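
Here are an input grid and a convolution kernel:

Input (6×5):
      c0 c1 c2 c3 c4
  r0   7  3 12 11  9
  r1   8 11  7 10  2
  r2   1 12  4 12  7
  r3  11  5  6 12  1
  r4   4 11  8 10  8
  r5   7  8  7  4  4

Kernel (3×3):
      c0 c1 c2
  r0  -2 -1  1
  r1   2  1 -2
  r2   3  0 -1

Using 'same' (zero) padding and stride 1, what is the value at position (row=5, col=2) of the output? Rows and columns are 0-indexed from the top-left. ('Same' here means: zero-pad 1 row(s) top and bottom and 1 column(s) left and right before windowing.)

The receptive field on the zero-padded input at this output position is [11 8 10 / 8 7 4 / 0 0 0]. Elementwise product with the kernel and sum: 11·-2 + 8·-1 + 10·1 + 8·2 + 7·1 + 4·-2 + 0·3 + 0·-1.

-5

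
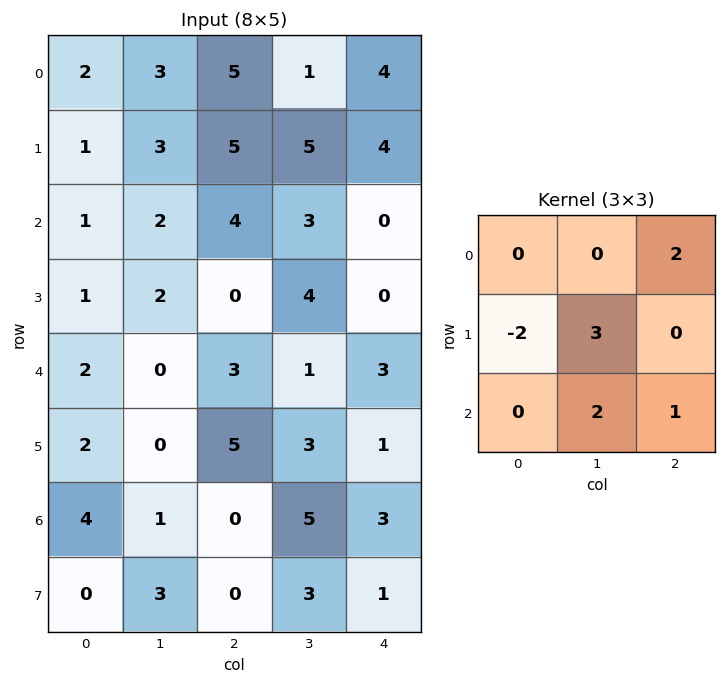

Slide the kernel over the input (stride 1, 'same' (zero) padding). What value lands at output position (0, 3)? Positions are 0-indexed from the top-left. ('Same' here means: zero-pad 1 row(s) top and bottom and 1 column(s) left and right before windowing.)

The receptive field on the zero-padded input at this output position is [0 0 0 / 5 1 4 / 5 5 4]. Elementwise product with the kernel and sum: 0·2 + 5·-2 + 1·3 + 5·2 + 4·1.

7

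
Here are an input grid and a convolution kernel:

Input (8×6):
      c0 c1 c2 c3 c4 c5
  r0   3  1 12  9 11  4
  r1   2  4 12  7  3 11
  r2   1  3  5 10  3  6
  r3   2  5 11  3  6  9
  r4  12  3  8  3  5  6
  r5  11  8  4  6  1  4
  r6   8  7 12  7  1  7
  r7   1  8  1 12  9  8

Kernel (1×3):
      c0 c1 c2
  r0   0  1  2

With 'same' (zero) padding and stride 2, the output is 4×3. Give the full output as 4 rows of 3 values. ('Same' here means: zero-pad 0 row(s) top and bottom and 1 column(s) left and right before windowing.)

5 30 19
7 25 15
18 14 17
22 26 15

Output[0,0]: The receptive field on the zero-padded input at this output position is [0 3 1]. Elementwise product with the kernel and sum: 3·1 + 1·2.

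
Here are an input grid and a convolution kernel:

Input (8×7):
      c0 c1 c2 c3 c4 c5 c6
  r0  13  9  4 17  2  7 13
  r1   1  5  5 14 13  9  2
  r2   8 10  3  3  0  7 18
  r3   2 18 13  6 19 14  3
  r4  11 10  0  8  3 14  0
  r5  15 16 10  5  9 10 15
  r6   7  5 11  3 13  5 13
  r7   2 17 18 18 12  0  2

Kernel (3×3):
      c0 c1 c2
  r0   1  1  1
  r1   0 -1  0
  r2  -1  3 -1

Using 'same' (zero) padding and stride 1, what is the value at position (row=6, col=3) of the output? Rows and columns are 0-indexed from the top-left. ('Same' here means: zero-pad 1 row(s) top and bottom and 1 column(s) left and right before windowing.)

The receptive field on the zero-padded input at this output position is [10 5 9 / 11 3 13 / 18 18 12]. Elementwise product with the kernel and sum: 10·1 + 5·1 + 9·1 + 3·-1 + 18·-1 + 18·3 + 12·-1.

45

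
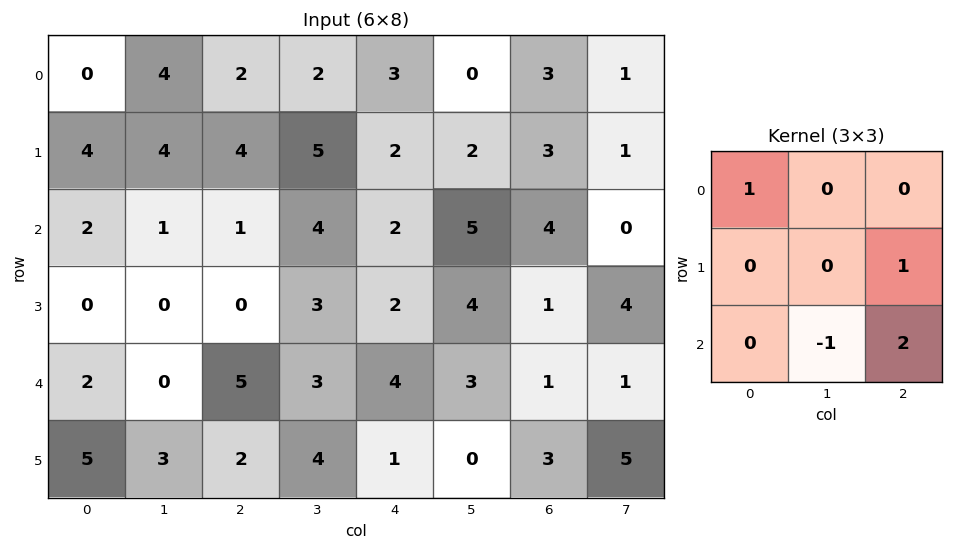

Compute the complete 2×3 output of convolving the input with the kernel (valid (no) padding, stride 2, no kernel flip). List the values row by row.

Output[0,0]: The receptive field on the input at this output position is [0 4 2 / 4 4 4 / 2 1 1]. Elementwise product with the kernel and sum: 0·1 + 4·1 + 1·-1 + 1·2.
Output[0,1]: The receptive field on the input at this output position is [2 2 3 / 4 5 2 / 1 4 2]. Elementwise product with the kernel and sum: 2·1 + 2·1 + 4·-1 + 2·2.

5 4 9
12 8 2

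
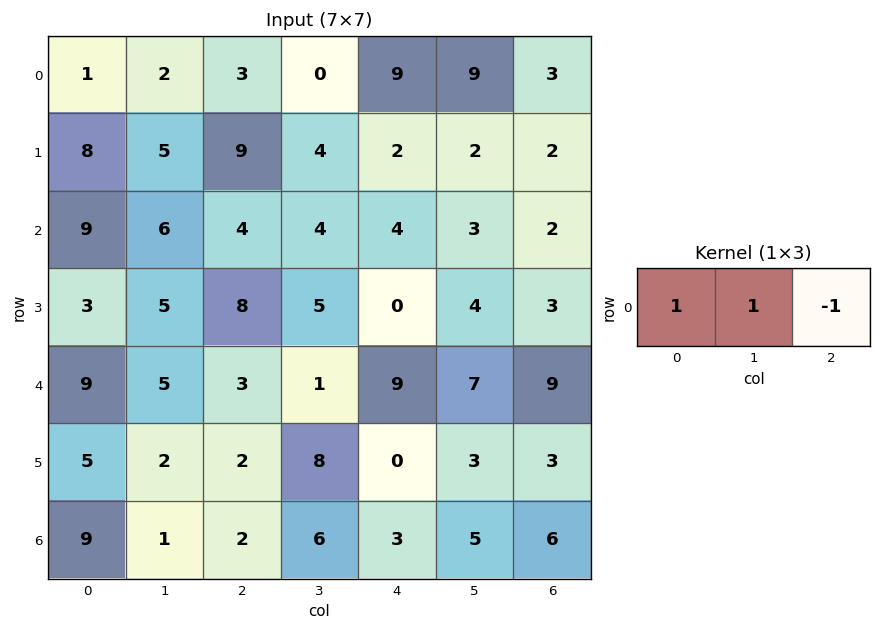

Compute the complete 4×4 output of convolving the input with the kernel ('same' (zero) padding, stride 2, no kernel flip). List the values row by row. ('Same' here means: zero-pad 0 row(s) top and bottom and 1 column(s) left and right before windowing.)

-1 5 0 12
3 6 5 5
4 7 3 16
8 -3 4 11

Output[0,0]: The receptive field on the zero-padded input at this output position is [0 1 2]. Elementwise product with the kernel and sum: 0·1 + 1·1 + 2·-1.
Output[0,1]: The receptive field on the zero-padded input at this output position is [2 3 0]. Elementwise product with the kernel and sum: 2·1 + 3·1 + 0·-1.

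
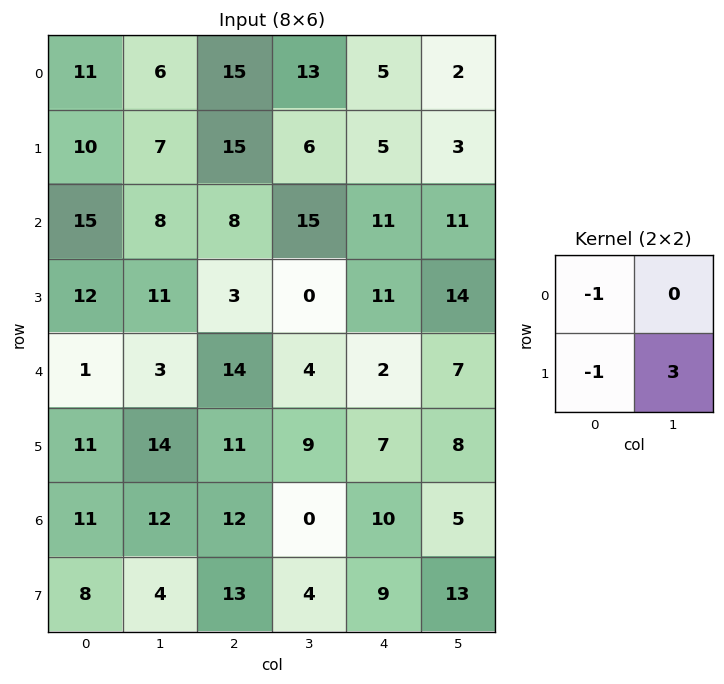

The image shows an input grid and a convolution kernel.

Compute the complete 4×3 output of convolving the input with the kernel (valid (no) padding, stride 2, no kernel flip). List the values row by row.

Output[0,0]: The receptive field on the input at this output position is [11 6 / 10 7]. Elementwise product with the kernel and sum: 11·-1 + 10·-1 + 7·3.

0 -12 -1
6 -11 20
30 2 15
-7 -13 20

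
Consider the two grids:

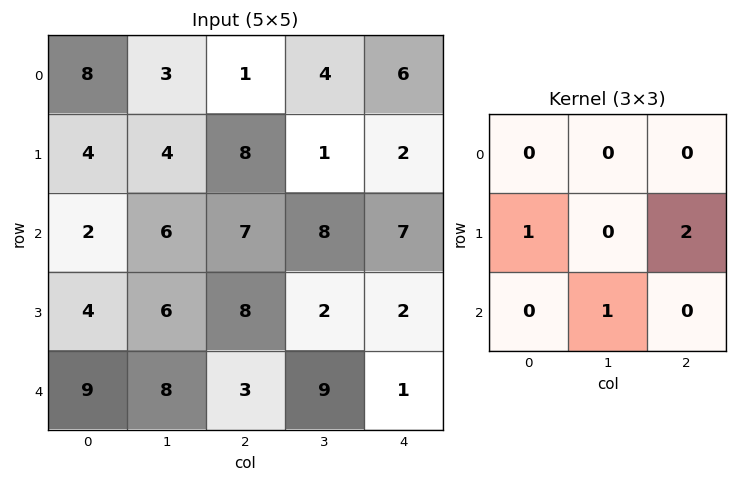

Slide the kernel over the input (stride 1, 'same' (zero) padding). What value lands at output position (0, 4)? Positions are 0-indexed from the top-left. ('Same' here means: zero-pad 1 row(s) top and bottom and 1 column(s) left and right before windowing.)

6

The receptive field on the zero-padded input at this output position is [0 0 0 / 4 6 0 / 1 2 0]. Elementwise product with the kernel and sum: 4·1 + 0·2 + 2·1.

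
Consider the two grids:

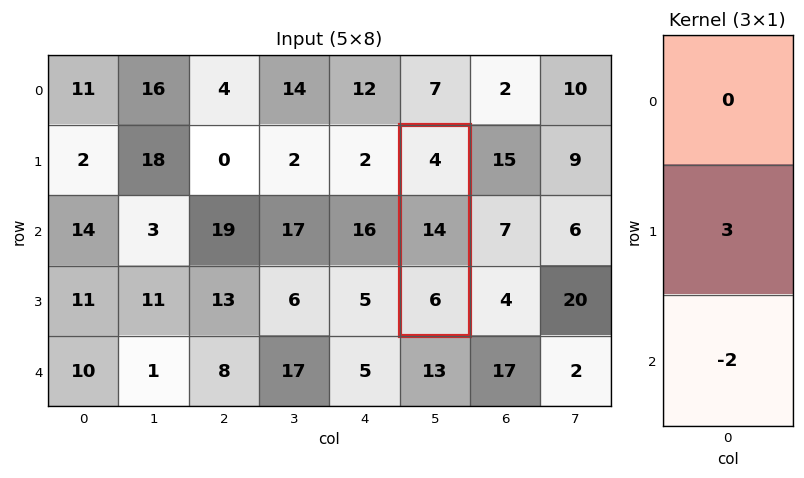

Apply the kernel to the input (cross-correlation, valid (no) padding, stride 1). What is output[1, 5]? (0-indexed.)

30

The receptive field on the input at this output position is [4 / 14 / 6]. Elementwise product with the kernel and sum: 14·3 + 6·-2.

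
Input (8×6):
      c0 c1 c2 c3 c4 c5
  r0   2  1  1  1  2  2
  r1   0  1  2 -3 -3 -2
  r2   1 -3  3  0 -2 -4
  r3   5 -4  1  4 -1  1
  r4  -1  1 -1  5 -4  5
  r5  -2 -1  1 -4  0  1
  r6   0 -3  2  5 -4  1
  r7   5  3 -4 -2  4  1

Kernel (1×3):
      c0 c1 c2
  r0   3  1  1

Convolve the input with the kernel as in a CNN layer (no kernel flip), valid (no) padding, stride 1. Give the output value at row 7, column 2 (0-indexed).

-10

The receptive field on the input at this output position is [-4 -2 4]. Elementwise product with the kernel and sum: -4·3 + -2·1 + 4·1.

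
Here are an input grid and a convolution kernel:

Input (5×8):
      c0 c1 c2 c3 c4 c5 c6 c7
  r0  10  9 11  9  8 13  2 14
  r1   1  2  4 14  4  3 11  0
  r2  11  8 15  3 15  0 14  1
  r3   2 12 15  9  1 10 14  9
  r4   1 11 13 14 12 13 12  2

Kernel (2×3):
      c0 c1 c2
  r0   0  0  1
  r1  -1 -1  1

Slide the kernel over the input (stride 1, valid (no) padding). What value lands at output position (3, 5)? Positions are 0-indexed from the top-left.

The receptive field on the input at this output position is [10 14 9 / 13 12 2]. Elementwise product with the kernel and sum: 9·1 + 13·-1 + 12·-1 + 2·1.

-14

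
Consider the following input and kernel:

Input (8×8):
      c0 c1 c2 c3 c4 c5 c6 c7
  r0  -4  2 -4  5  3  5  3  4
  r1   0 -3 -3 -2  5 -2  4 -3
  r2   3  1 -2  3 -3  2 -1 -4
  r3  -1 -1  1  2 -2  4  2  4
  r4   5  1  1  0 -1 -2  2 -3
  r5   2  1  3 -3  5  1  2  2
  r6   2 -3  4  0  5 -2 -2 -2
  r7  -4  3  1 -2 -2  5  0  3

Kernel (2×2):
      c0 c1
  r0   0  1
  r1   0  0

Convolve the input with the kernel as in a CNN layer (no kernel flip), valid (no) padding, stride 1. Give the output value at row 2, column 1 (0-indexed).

The receptive field on the input at this output position is [1 -2 / -1 1]. Elementwise product with the kernel and sum: -2·1.

-2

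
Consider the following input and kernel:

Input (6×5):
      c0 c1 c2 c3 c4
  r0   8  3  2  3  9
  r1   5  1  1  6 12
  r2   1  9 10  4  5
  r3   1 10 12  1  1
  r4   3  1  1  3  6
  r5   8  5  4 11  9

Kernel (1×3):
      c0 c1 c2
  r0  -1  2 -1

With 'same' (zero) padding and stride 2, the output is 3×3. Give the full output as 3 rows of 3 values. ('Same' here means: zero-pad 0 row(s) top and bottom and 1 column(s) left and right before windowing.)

13 -2 15
-7 7 6
5 -2 9

Output[0,0]: The receptive field on the zero-padded input at this output position is [0 8 3]. Elementwise product with the kernel and sum: 0·-1 + 8·2 + 3·-1.
Output[0,1]: The receptive field on the zero-padded input at this output position is [3 2 3]. Elementwise product with the kernel and sum: 3·-1 + 2·2 + 3·-1.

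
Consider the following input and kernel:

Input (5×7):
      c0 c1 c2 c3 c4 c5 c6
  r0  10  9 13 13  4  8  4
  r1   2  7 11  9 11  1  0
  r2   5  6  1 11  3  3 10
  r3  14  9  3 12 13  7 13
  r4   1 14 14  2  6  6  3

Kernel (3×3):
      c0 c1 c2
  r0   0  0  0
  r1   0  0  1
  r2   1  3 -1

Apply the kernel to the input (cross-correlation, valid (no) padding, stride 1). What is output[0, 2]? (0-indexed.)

The receptive field on the input at this output position is [13 13 4 / 11 9 11 / 1 11 3]. Elementwise product with the kernel and sum: 11·1 + 1·1 + 11·3 + 3·-1.

42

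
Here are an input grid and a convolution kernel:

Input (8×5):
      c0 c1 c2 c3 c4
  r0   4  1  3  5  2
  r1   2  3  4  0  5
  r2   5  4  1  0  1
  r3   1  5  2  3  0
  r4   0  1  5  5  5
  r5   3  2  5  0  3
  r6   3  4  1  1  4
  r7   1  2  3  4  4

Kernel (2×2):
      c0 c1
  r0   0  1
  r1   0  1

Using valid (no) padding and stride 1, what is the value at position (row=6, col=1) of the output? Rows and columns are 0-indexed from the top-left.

The receptive field on the input at this output position is [4 1 / 2 3]. Elementwise product with the kernel and sum: 1·1 + 3·1.

4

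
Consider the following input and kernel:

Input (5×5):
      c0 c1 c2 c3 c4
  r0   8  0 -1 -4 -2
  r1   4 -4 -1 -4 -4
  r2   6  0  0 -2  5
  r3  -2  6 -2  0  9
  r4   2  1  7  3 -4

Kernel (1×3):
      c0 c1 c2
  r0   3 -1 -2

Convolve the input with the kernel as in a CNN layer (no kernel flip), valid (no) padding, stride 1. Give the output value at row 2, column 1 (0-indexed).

The receptive field on the input at this output position is [0 0 -2]. Elementwise product with the kernel and sum: 0·3 + 0·-1 + -2·-2.

4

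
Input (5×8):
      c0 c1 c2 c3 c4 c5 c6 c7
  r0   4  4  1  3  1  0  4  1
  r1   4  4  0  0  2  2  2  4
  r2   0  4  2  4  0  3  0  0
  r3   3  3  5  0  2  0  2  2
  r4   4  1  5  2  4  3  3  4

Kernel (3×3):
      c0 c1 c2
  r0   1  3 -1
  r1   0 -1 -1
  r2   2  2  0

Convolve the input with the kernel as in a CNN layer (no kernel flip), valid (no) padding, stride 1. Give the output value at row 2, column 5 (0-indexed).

11

The receptive field on the input at this output position is [3 0 0 / 0 2 2 / 3 3 4]. Elementwise product with the kernel and sum: 3·1 + 0·3 + 0·-1 + 2·-1 + 2·-1 + 3·2 + 3·2.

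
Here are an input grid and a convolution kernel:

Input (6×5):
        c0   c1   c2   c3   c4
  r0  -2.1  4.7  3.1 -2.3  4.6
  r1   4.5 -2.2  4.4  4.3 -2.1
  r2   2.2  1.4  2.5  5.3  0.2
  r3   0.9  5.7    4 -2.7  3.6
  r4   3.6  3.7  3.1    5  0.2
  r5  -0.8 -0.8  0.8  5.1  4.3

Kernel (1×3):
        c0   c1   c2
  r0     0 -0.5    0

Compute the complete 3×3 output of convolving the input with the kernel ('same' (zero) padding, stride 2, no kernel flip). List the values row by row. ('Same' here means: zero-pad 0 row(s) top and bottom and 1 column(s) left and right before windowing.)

1.05 -1.55 -2.3
-1.1 -1.25 -0.1
-1.8 -1.55 -0.1

Output[0,0]: The receptive field on the zero-padded input at this output position is [0 -2.1 4.7]. Elementwise product with the kernel and sum: -2.1·-0.5.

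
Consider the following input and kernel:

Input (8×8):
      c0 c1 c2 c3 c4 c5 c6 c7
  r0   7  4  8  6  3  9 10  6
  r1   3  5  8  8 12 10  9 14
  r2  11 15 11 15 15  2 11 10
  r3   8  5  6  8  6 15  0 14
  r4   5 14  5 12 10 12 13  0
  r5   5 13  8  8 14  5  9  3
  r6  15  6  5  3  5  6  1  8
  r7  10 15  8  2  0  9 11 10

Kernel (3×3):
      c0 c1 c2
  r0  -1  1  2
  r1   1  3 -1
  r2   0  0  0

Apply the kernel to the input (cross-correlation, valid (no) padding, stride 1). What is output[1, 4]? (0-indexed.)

The receptive field on the input at this output position is [12 10 9 / 15 2 11 / 6 15 0]. Elementwise product with the kernel and sum: 12·-1 + 10·1 + 9·2 + 15·1 + 2·3 + 11·-1.

26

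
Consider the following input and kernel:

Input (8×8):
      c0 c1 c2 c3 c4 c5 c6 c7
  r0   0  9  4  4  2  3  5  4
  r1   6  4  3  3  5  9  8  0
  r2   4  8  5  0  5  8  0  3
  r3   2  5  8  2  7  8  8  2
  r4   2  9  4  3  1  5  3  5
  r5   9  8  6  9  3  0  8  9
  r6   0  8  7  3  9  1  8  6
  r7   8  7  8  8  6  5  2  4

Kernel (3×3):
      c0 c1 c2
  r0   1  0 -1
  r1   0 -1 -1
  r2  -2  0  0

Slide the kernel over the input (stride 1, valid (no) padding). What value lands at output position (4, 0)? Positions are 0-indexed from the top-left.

The receptive field on the input at this output position is [2 9 4 / 9 8 6 / 0 8 7]. Elementwise product with the kernel and sum: 2·1 + 4·-1 + 8·-1 + 6·-1 + 0·-2.

-16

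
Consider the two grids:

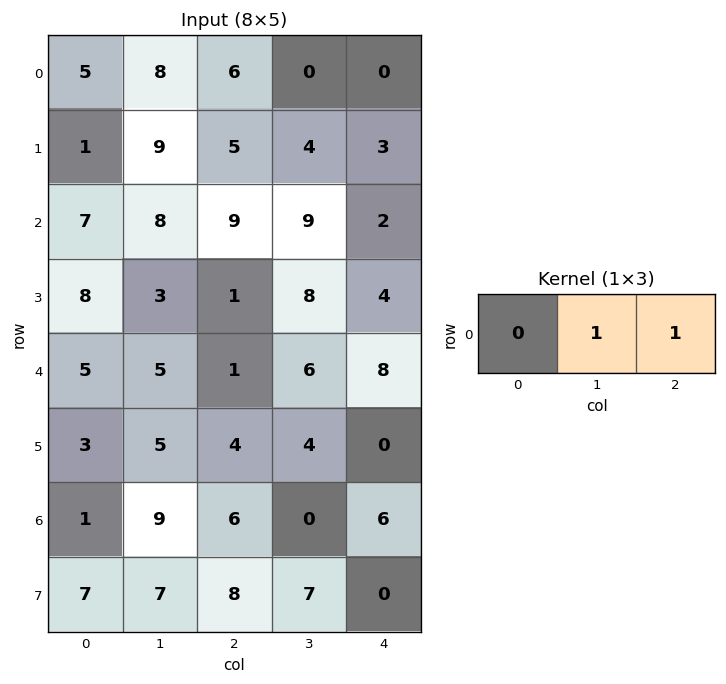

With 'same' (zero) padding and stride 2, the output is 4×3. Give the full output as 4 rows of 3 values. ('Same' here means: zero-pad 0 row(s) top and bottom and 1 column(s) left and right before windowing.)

Output[0,0]: The receptive field on the zero-padded input at this output position is [0 5 8]. Elementwise product with the kernel and sum: 5·1 + 8·1.

13 6 0
15 18 2
10 7 8
10 6 6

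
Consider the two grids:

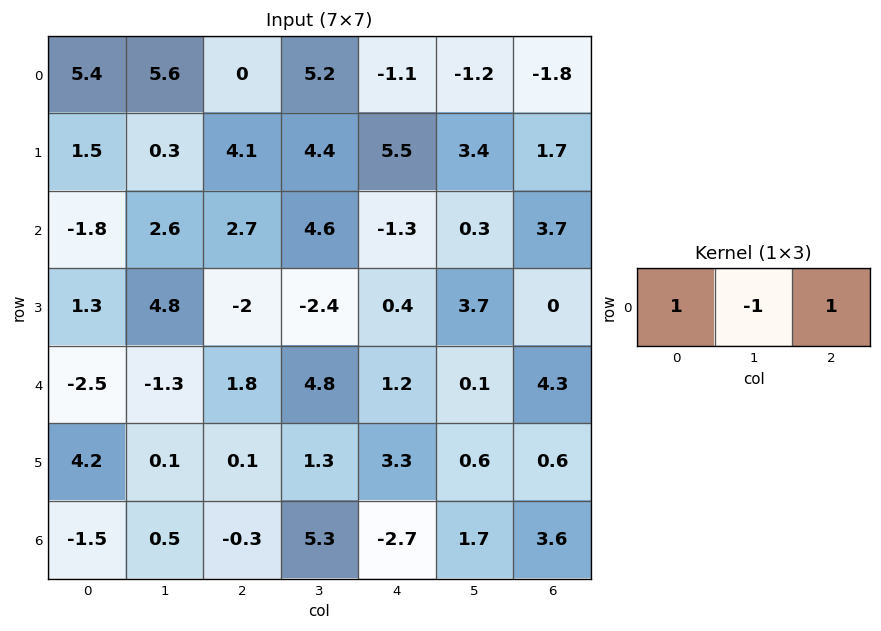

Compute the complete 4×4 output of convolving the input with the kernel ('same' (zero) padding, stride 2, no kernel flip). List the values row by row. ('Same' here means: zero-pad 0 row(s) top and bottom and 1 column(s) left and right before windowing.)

0.2 10.8 5.1 0.6
4.4 4.5 6.2 -3.4
1.2 1.7 3.7 -4.2
2 6.1 9.7 -1.9

Output[0,0]: The receptive field on the zero-padded input at this output position is [0 5.4 5.6]. Elementwise product with the kernel and sum: 0·1 + 5.4·-1 + 5.6·1.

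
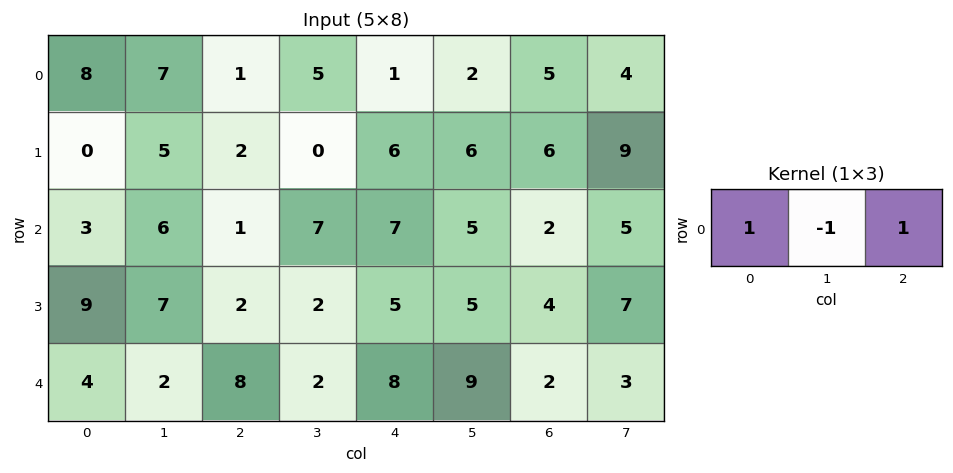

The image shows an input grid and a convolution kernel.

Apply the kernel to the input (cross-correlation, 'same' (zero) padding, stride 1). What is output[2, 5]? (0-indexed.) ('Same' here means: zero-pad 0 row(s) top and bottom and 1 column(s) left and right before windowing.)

The receptive field on the zero-padded input at this output position is [7 5 2]. Elementwise product with the kernel and sum: 7·1 + 5·-1 + 2·1.

4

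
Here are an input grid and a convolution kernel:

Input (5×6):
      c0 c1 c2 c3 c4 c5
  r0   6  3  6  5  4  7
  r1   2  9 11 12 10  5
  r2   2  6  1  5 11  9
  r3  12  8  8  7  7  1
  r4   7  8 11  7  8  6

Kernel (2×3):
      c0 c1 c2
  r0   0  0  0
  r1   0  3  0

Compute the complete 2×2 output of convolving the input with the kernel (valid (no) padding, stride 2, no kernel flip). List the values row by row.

Output[0,0]: The receptive field on the input at this output position is [6 3 6 / 2 9 11]. Elementwise product with the kernel and sum: 9·3.

27 36
24 21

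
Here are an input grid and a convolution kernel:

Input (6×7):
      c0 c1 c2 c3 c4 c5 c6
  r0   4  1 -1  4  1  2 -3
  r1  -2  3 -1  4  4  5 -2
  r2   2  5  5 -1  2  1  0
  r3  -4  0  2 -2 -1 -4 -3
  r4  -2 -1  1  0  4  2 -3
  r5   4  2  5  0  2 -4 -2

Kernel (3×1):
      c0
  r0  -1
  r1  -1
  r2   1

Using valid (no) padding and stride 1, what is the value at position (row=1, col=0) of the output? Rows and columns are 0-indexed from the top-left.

-4

The receptive field on the input at this output position is [-2 / 2 / -4]. Elementwise product with the kernel and sum: -2·-1 + 2·-1 + -4·1.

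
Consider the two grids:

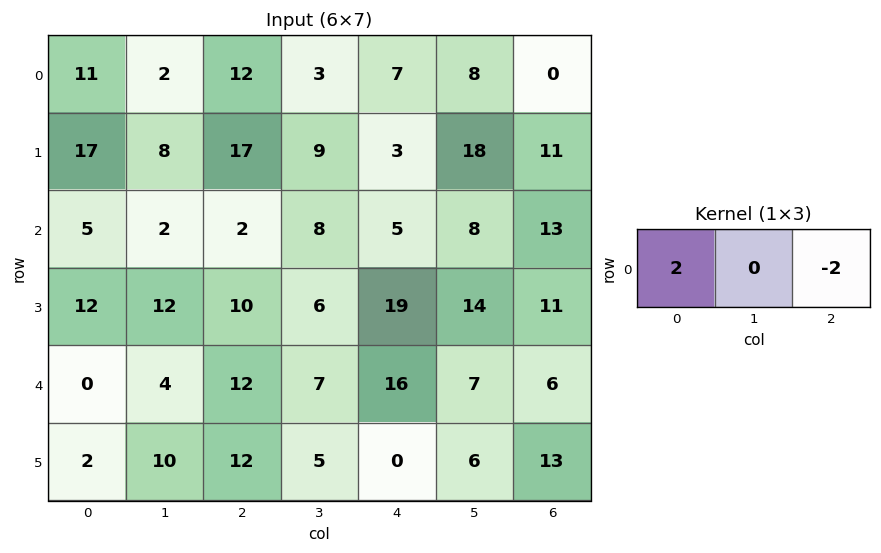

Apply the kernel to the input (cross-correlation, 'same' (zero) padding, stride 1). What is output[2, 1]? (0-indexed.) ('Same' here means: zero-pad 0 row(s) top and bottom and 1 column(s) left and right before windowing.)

The receptive field on the zero-padded input at this output position is [5 2 2]. Elementwise product with the kernel and sum: 5·2 + 2·-2.

6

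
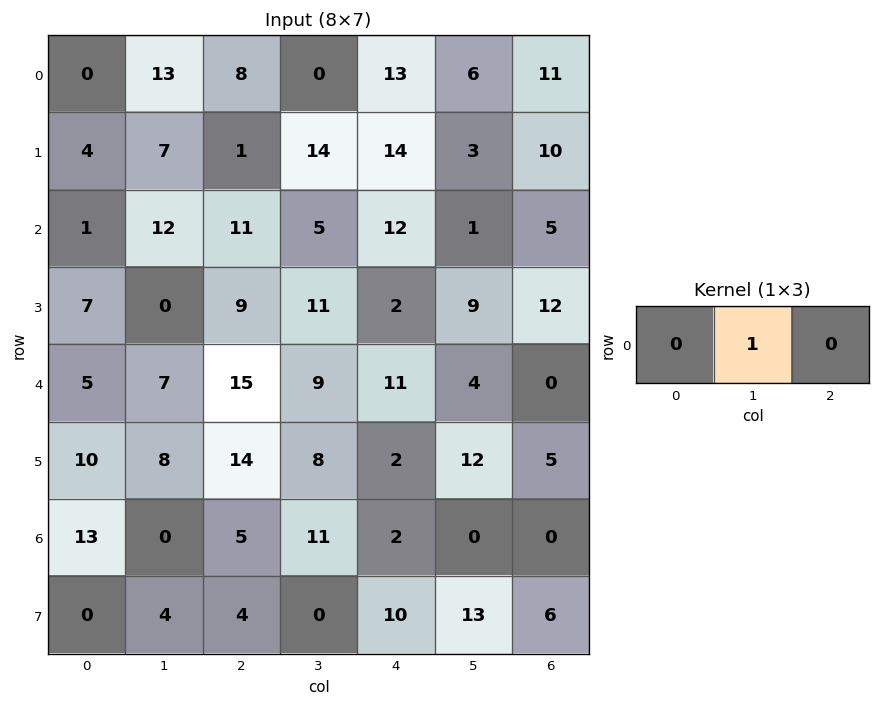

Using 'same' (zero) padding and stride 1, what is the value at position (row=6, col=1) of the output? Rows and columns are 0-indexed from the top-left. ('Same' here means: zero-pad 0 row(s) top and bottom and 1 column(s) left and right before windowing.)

The receptive field on the zero-padded input at this output position is [13 0 5]. Elementwise product with the kernel and sum: 0·1.

0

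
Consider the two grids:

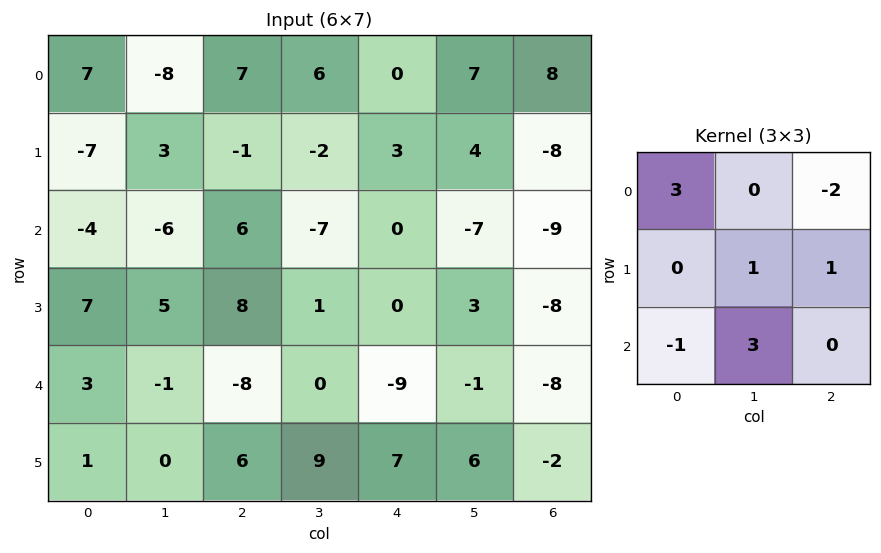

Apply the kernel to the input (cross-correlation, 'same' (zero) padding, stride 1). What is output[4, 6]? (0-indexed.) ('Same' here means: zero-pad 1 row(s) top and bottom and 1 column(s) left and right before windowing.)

-11

The receptive field on the zero-padded input at this output position is [3 -8 0 / -1 -8 0 / 6 -2 0]. Elementwise product with the kernel and sum: 3·3 + 0·-2 + -8·1 + 0·1 + 6·-1 + -2·3.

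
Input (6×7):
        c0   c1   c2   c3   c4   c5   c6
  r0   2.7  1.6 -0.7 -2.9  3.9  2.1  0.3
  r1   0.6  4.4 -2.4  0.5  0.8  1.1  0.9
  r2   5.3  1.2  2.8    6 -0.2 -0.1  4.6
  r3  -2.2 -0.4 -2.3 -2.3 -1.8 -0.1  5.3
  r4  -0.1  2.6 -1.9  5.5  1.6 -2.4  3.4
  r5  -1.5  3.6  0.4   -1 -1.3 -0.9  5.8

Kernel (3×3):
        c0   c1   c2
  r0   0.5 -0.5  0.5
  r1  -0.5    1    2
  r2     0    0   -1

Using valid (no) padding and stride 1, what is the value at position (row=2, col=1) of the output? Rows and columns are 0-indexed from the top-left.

The receptive field on the input at this output position is [1.2 2.8 6 / -0.4 -2.3 -2.3 / 2.6 -1.9 5.5]. Elementwise product with the kernel and sum: 1.2·0.5 + 2.8·-0.5 + 6·0.5 + -0.4·-0.5 + -2.3·1 + -2.3·2 + 5.5·-1.

-10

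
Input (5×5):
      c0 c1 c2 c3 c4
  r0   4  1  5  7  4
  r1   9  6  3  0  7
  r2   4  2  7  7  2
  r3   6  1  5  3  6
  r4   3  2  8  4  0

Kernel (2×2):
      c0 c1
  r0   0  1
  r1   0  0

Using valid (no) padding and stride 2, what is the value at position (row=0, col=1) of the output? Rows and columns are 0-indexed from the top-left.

The receptive field on the input at this output position is [5 7 / 3 0]. Elementwise product with the kernel and sum: 7·1.

7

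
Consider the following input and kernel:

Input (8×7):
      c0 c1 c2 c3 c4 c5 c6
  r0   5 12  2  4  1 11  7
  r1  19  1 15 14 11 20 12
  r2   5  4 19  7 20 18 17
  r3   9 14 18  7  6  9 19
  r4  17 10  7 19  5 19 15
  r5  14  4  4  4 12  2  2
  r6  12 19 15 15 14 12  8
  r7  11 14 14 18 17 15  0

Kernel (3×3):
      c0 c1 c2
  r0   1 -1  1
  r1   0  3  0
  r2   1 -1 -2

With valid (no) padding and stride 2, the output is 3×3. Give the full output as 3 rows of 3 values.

Output[0,0]: The receptive field on the input at this output position is [5 12 2 / 19 1 15 / 5 4 19]. Elementwise product with the kernel and sum: 5·1 + 12·-1 + 2·1 + 1·3 + 5·1 + 4·-1 + 19·-2.
Output[0,1]: The receptive field on the input at this output position is [2 4 1 / 15 14 11 / 19 7 20]. Elementwise product with the kernel and sum: 2·1 + 4·-1 + 1·1 + 14·3 + 19·1 + 7·-1 + 20·-2.

-39 13 25
55 31 2
-11 -23 -7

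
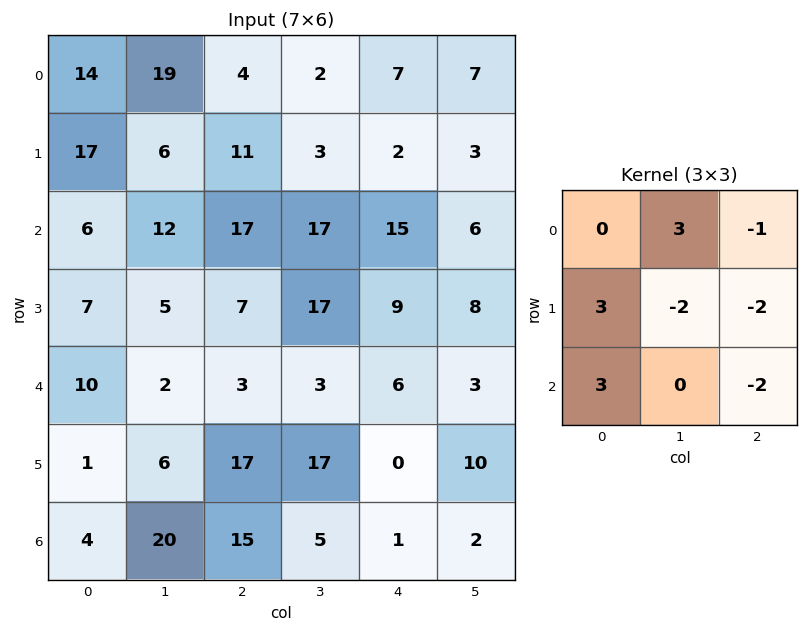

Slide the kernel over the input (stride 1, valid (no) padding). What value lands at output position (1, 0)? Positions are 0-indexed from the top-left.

-26

The receptive field on the input at this output position is [17 6 11 / 6 12 17 / 7 5 7]. Elementwise product with the kernel and sum: 6·3 + 11·-1 + 6·3 + 12·-2 + 17·-2 + 7·3 + 7·-2.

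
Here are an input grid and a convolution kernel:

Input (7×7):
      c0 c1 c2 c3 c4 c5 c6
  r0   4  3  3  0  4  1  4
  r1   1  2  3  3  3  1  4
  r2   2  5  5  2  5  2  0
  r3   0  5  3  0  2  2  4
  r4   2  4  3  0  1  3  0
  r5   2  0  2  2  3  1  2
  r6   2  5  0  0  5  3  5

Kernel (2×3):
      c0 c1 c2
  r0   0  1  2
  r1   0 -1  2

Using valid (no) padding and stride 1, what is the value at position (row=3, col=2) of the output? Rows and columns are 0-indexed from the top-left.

6

The receptive field on the input at this output position is [3 0 2 / 3 0 1]. Elementwise product with the kernel and sum: 0·1 + 2·2 + 0·-1 + 1·2.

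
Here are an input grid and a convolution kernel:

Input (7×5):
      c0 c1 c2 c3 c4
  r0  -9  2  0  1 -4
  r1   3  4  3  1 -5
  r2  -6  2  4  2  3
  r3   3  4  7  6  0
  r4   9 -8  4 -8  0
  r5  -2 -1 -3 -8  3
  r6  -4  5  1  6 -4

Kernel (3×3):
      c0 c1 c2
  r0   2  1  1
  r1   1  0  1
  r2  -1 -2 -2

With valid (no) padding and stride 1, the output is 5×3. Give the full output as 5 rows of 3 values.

-16 -4 -19
-14 -14 -10
3 36 32
40 28 37
1 -48 -5

Output[0,0]: The receptive field on the input at this output position is [-9 2 0 / 3 4 3 / -6 2 4]. Elementwise product with the kernel and sum: -9·2 + 2·1 + 0·1 + 3·1 + 3·1 + -6·-1 + 2·-2 + 4·-2.
Output[0,1]: The receptive field on the input at this output position is [2 0 1 / 4 3 1 / 2 4 2]. Elementwise product with the kernel and sum: 2·2 + 0·1 + 1·1 + 4·1 + 1·1 + 2·-1 + 4·-2 + 2·-2.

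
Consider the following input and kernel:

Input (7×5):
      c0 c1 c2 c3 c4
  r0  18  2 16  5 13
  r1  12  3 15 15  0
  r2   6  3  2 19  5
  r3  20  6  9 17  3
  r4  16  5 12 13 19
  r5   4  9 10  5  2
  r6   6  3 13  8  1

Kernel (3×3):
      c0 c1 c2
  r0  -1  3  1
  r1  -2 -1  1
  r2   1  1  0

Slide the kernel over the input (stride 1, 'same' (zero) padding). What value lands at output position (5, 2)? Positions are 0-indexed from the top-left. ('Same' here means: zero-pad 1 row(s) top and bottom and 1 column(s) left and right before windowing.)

37

The receptive field on the zero-padded input at this output position is [5 12 13 / 9 10 5 / 3 13 8]. Elementwise product with the kernel and sum: 5·-1 + 12·3 + 13·1 + 9·-2 + 10·-1 + 5·1 + 3·1 + 13·1.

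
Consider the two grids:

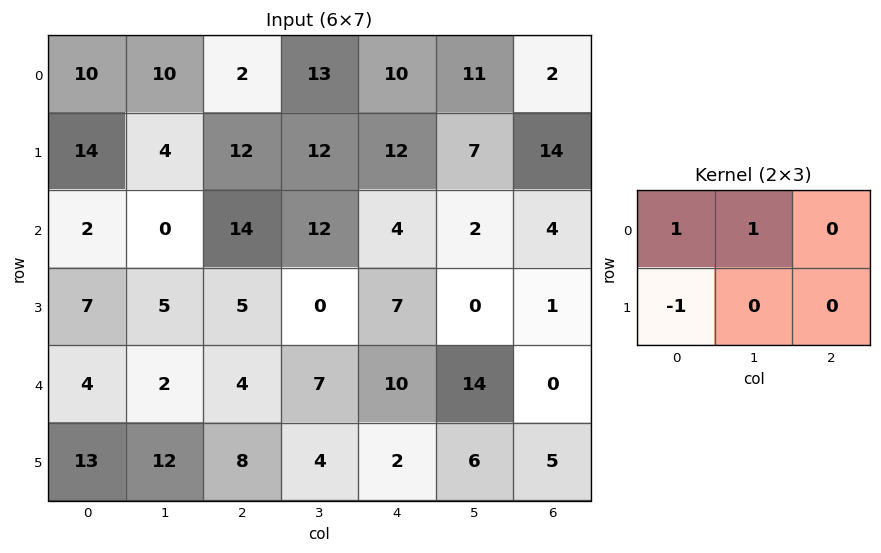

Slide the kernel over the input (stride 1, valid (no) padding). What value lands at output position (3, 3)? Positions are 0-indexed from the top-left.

0

The receptive field on the input at this output position is [0 7 0 / 7 10 14]. Elementwise product with the kernel and sum: 0·1 + 7·1 + 7·-1.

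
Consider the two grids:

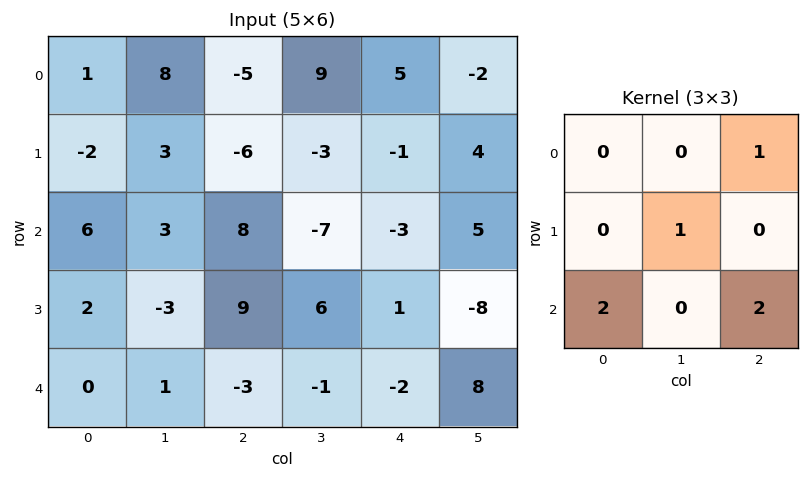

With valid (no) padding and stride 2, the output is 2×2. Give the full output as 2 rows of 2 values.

26 12
-1 -7

Output[0,0]: The receptive field on the input at this output position is [1 8 -5 / -2 3 -6 / 6 3 8]. Elementwise product with the kernel and sum: -5·1 + 3·1 + 6·2 + 8·2.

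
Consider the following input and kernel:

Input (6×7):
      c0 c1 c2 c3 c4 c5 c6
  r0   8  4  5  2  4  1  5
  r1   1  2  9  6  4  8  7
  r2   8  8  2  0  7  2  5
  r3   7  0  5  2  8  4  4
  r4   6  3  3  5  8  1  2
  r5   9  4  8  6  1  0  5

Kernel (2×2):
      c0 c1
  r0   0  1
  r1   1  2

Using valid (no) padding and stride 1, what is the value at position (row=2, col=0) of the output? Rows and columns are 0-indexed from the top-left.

15

The receptive field on the input at this output position is [8 8 / 7 0]. Elementwise product with the kernel and sum: 8·1 + 7·1 + 0·2.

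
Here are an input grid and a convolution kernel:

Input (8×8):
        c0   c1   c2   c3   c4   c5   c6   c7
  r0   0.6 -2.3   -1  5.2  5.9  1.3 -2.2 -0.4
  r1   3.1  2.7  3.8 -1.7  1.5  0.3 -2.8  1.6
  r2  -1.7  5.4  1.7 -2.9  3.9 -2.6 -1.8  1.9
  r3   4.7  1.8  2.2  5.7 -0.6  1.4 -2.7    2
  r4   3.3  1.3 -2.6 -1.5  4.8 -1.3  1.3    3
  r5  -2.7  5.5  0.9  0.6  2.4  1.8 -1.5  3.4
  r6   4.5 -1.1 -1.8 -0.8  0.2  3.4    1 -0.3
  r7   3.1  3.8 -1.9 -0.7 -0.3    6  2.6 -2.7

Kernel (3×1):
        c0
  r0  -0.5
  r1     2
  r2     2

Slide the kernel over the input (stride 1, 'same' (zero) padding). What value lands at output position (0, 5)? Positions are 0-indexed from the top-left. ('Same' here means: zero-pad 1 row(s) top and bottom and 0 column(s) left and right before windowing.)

The receptive field on the zero-padded input at this output position is [0 / 1.3 / 0.3]. Elementwise product with the kernel and sum: 0·-0.5 + 1.3·2 + 0.3·2.

3.2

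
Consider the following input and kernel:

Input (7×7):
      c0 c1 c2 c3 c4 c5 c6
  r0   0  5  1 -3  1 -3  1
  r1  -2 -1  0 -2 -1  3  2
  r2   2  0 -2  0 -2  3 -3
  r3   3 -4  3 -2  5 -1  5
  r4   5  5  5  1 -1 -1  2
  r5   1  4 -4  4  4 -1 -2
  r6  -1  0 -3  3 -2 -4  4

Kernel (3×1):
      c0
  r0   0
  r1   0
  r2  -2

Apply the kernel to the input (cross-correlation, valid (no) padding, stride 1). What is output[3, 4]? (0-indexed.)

The receptive field on the input at this output position is [5 / -1 / 4]. Elementwise product with the kernel and sum: 4·-2.

-8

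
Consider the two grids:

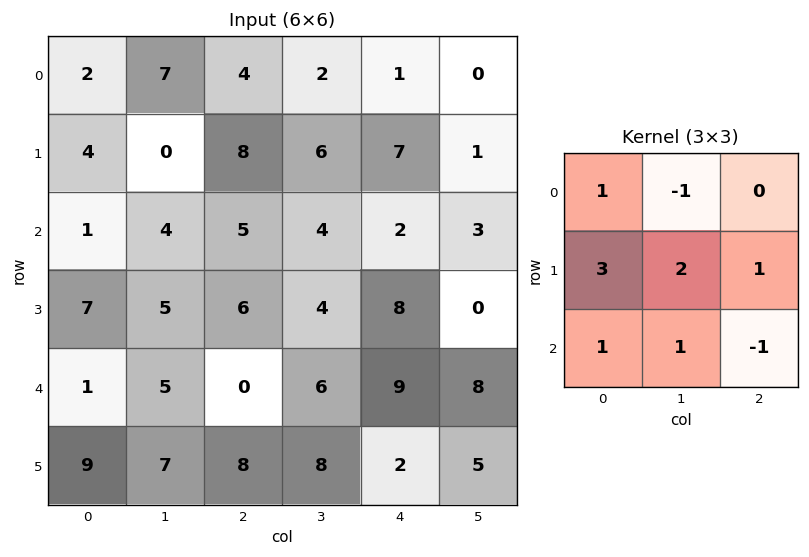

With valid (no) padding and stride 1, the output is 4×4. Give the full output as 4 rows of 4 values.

15 30 52 37
26 25 29 30
40 29 32 37
23 27 37 45

Output[0,0]: The receptive field on the input at this output position is [2 7 4 / 4 0 8 / 1 4 5]. Elementwise product with the kernel and sum: 2·1 + 7·-1 + 4·3 + 0·2 + 8·1 + 1·1 + 4·1 + 5·-1.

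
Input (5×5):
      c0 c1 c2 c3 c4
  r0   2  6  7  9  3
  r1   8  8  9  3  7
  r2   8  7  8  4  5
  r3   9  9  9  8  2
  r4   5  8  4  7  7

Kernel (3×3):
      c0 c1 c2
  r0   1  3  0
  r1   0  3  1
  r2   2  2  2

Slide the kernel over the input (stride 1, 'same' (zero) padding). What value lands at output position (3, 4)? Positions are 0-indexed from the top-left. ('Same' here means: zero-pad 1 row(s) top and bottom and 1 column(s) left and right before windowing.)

The receptive field on the zero-padded input at this output position is [4 5 0 / 8 2 0 / 7 7 0]. Elementwise product with the kernel and sum: 4·1 + 5·3 + 2·3 + 0·1 + 7·2 + 7·2 + 0·2.

53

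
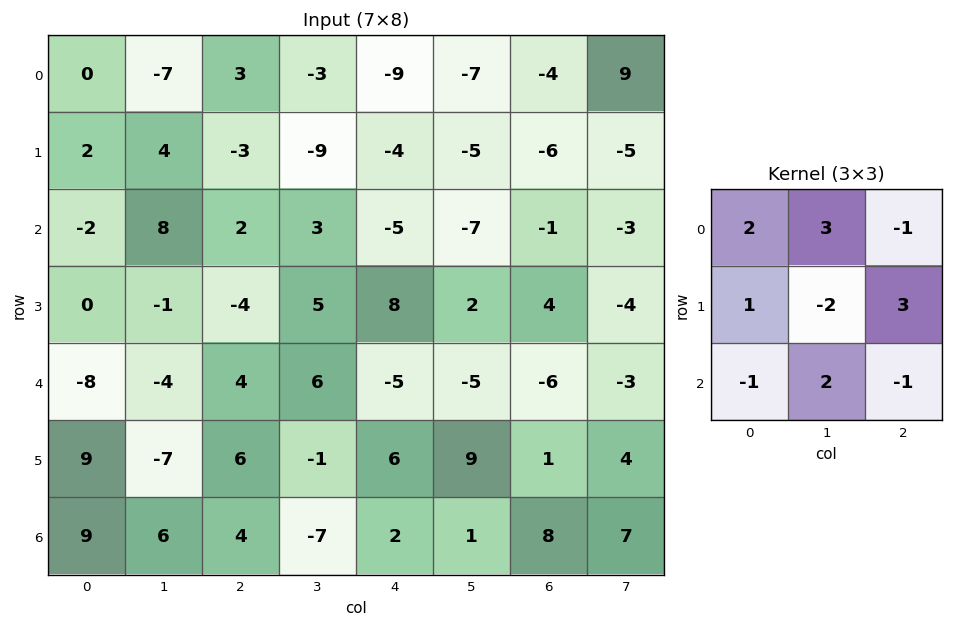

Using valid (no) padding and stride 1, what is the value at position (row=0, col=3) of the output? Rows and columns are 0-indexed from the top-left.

-48

The receptive field on the input at this output position is [-3 -9 -7 / -9 -4 -5 / 3 -5 -7]. Elementwise product with the kernel and sum: -3·2 + -9·3 + -7·-1 + -9·1 + -4·-2 + -5·3 + 3·-1 + -5·2 + -7·-1.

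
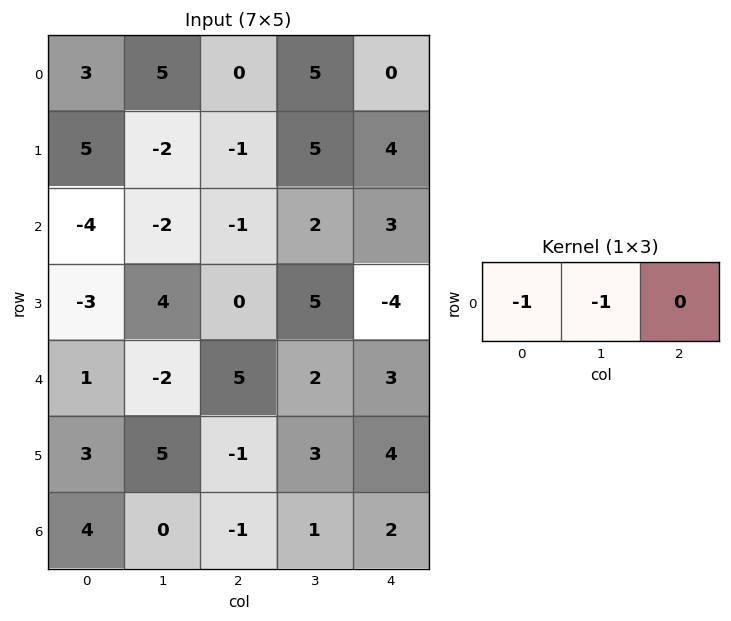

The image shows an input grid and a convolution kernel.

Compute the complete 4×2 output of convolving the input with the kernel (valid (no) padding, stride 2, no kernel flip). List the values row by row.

Output[0,0]: The receptive field on the input at this output position is [3 5 0]. Elementwise product with the kernel and sum: 3·-1 + 5·-1.

-8 -5
6 -1
1 -7
-4 0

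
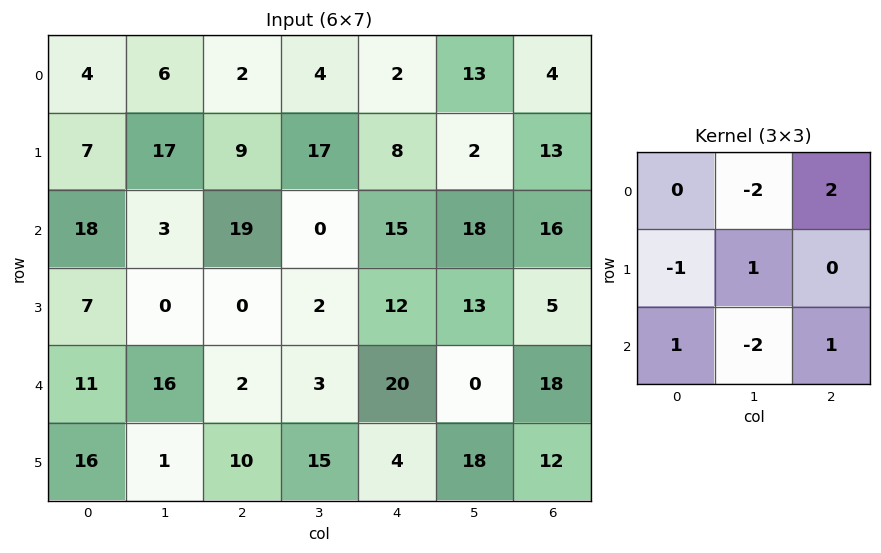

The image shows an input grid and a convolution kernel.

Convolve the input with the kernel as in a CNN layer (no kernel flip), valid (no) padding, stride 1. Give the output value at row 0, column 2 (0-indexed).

The receptive field on the input at this output position is [2 4 2 / 9 17 8 / 19 0 15]. Elementwise product with the kernel and sum: 4·-2 + 2·2 + 9·-1 + 17·1 + 19·1 + 0·-2 + 15·1.

38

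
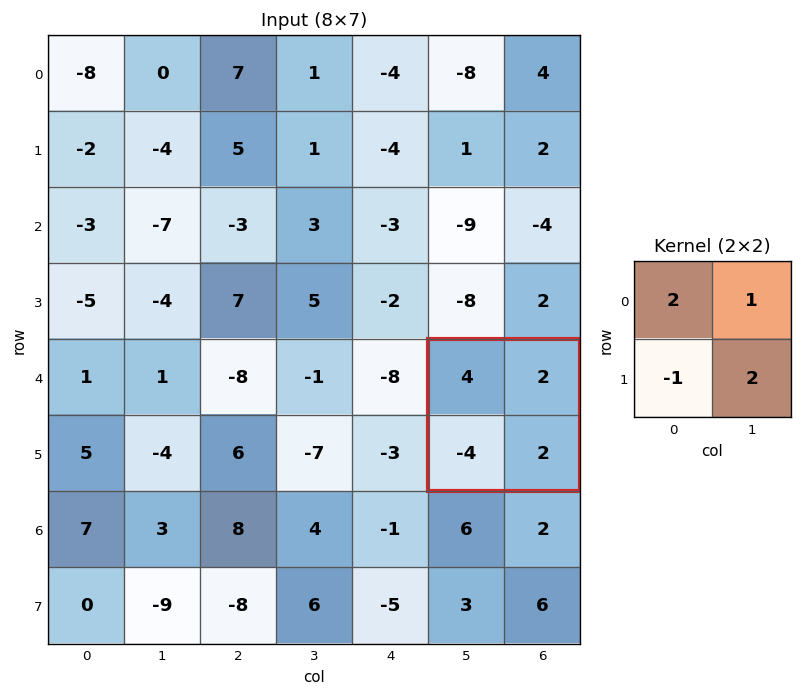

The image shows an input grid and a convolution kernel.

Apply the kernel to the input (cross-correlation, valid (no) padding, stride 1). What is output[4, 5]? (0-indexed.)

The receptive field on the input at this output position is [4 2 / -4 2]. Elementwise product with the kernel and sum: 4·2 + 2·1 + -4·-1 + 2·2.

18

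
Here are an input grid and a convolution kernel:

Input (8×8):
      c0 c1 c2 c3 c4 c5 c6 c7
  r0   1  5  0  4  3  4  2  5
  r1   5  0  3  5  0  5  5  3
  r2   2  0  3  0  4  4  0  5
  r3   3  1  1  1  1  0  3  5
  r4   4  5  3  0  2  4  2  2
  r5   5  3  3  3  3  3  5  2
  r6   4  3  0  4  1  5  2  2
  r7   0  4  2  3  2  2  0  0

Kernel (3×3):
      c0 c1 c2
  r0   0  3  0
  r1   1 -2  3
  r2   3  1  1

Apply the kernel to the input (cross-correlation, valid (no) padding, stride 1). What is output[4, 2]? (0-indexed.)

The receptive field on the input at this output position is [3 0 2 / 3 3 3 / 0 4 1]. Elementwise product with the kernel and sum: 0·3 + 3·1 + 3·-2 + 3·3 + 0·3 + 4·1 + 1·1.

11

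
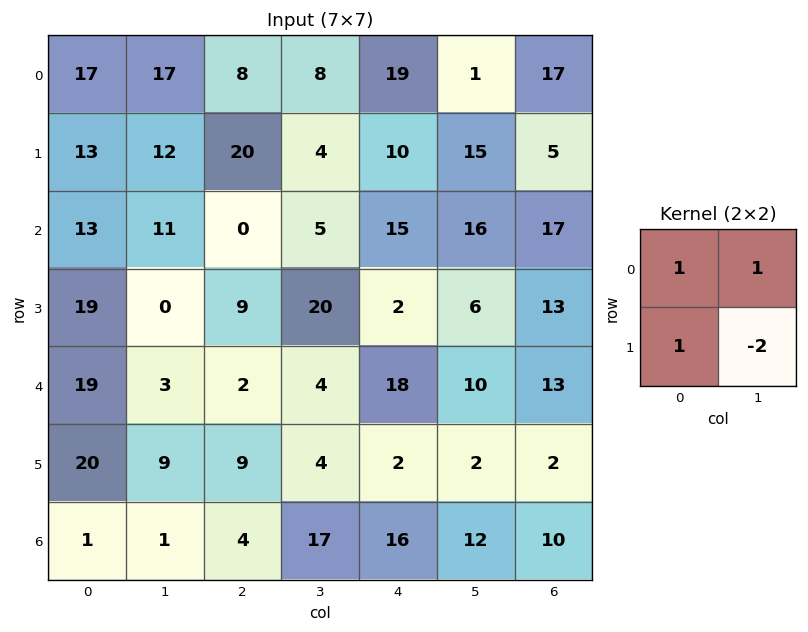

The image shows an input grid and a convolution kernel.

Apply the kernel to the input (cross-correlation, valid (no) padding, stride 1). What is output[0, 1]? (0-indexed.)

The receptive field on the input at this output position is [17 8 / 12 20]. Elementwise product with the kernel and sum: 17·1 + 8·1 + 12·1 + 20·-2.

-3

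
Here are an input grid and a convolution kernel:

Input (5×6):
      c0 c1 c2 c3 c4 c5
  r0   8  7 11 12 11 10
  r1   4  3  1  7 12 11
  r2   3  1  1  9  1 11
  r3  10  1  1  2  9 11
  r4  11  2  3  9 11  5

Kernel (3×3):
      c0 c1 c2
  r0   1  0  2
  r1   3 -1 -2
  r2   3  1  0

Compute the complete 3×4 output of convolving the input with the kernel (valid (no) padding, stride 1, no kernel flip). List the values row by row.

47 29 17 47
43 5 22 48
67 26 4 44

Output[0,0]: The receptive field on the input at this output position is [8 7 11 / 4 3 1 / 3 1 1]. Elementwise product with the kernel and sum: 8·1 + 11·2 + 4·3 + 3·-1 + 1·-2 + 3·3 + 1·1.
Output[0,1]: The receptive field on the input at this output position is [7 11 12 / 3 1 7 / 1 1 9]. Elementwise product with the kernel and sum: 7·1 + 12·2 + 3·3 + 1·-1 + 7·-2 + 1·3 + 1·1.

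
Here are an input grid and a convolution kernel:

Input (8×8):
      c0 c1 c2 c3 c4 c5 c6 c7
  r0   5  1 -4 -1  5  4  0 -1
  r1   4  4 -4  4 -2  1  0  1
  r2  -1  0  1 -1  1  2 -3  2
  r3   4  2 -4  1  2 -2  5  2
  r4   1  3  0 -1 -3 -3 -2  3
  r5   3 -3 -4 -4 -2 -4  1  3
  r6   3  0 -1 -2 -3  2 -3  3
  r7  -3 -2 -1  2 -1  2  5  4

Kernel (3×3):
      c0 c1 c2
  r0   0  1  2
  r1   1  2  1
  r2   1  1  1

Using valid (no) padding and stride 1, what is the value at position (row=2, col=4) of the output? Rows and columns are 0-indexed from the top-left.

-9

The receptive field on the input at this output position is [1 2 -3 / 2 -2 5 / -3 -3 -2]. Elementwise product with the kernel and sum: 2·1 + -3·2 + 2·1 + -2·2 + 5·1 + -3·1 + -3·1 + -2·1.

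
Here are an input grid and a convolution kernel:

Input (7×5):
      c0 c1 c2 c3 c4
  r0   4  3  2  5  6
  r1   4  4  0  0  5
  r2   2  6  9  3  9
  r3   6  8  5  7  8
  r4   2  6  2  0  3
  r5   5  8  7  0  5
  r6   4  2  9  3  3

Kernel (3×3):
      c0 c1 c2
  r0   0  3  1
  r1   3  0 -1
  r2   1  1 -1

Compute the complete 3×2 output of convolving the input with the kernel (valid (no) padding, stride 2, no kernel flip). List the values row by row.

Output[0,0]: The receptive field on the input at this output position is [4 3 2 / 4 4 0 / 2 6 9]. Elementwise product with the kernel and sum: 3·3 + 2·1 + 4·3 + 0·-1 + 2·1 + 6·1 + 9·-1.

22 19
46 24
25 28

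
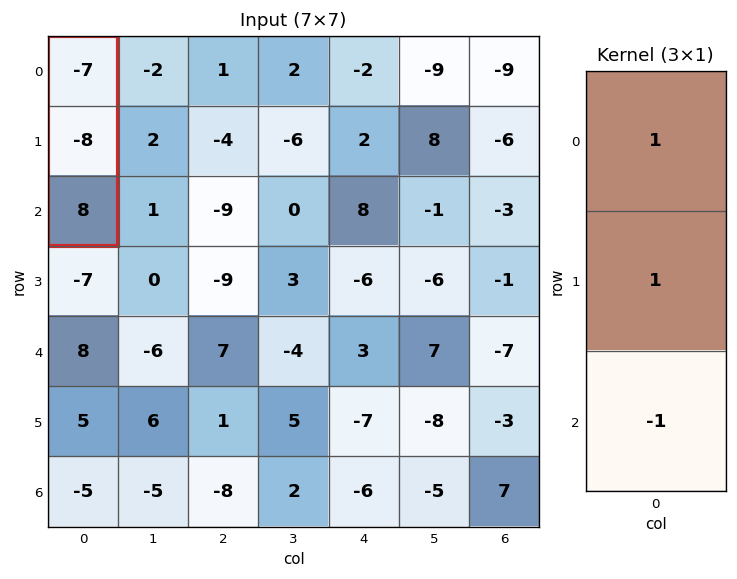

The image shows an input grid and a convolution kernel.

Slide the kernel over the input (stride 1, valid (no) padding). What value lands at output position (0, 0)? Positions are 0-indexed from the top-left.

-23

The receptive field on the input at this output position is [-7 / -8 / 8]. Elementwise product with the kernel and sum: -7·1 + -8·1 + 8·-1.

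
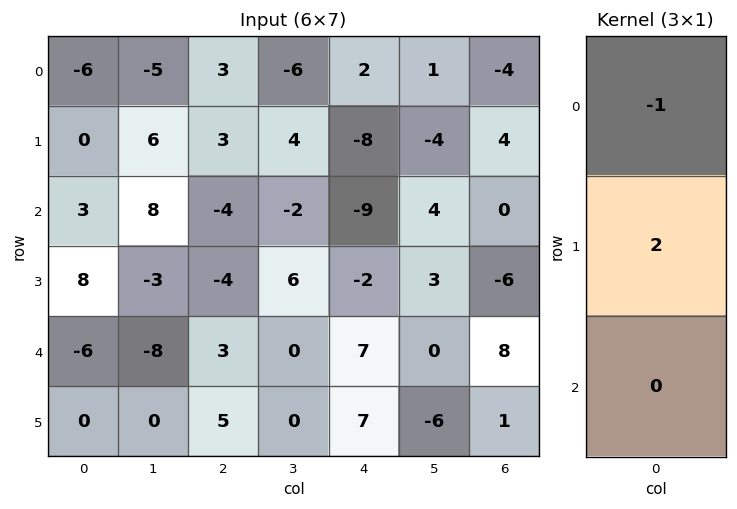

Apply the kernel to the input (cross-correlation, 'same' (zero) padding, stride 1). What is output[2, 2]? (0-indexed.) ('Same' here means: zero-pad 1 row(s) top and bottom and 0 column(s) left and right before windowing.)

-11

The receptive field on the zero-padded input at this output position is [3 / -4 / -4]. Elementwise product with the kernel and sum: 3·-1 + -4·2.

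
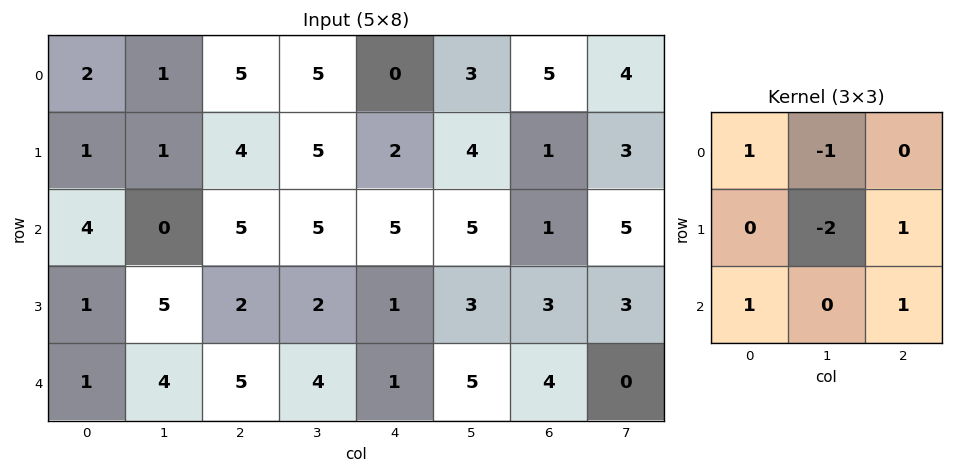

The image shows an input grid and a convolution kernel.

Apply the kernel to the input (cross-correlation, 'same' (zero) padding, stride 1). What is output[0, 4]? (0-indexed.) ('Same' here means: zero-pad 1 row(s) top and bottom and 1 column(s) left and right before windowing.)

The receptive field on the zero-padded input at this output position is [0 0 0 / 5 0 3 / 5 2 4]. Elementwise product with the kernel and sum: 0·1 + 0·-1 + 0·-2 + 3·1 + 5·1 + 4·1.

12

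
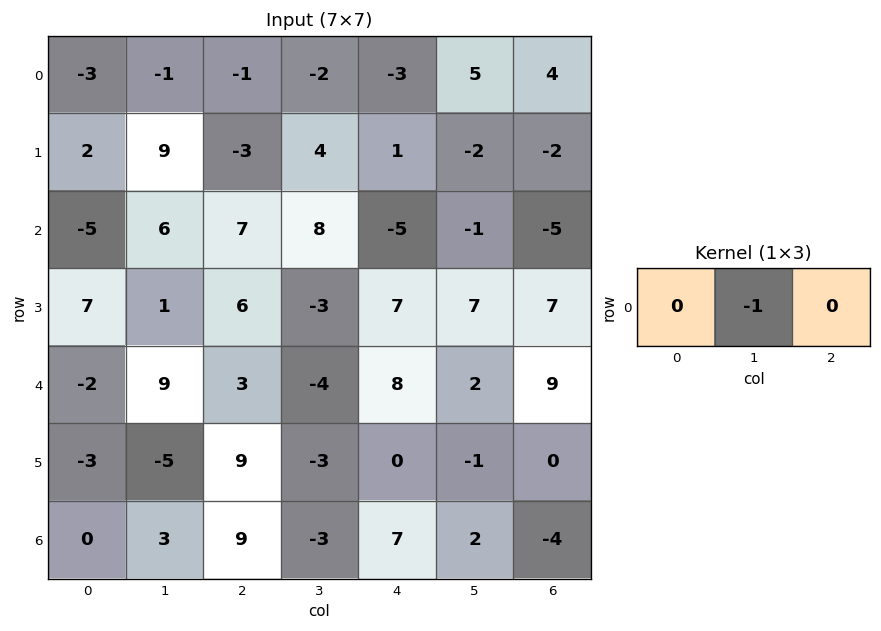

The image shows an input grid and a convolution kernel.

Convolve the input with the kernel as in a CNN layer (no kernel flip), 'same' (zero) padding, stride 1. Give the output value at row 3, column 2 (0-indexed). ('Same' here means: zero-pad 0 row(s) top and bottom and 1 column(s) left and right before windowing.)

-6

The receptive field on the zero-padded input at this output position is [1 6 -3]. Elementwise product with the kernel and sum: 6·-1.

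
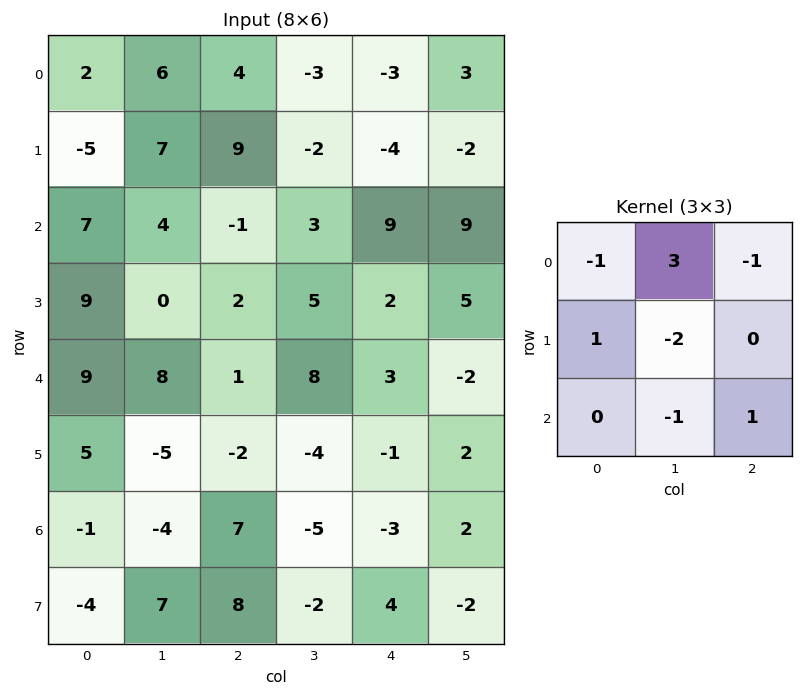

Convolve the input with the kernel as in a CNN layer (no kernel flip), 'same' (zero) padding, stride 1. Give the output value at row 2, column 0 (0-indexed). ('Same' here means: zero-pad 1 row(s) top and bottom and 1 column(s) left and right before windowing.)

-45

The receptive field on the zero-padded input at this output position is [0 -5 7 / 0 7 4 / 0 9 0]. Elementwise product with the kernel and sum: 0·-1 + -5·3 + 7·-1 + 0·1 + 7·-2 + 9·-1 + 0·1.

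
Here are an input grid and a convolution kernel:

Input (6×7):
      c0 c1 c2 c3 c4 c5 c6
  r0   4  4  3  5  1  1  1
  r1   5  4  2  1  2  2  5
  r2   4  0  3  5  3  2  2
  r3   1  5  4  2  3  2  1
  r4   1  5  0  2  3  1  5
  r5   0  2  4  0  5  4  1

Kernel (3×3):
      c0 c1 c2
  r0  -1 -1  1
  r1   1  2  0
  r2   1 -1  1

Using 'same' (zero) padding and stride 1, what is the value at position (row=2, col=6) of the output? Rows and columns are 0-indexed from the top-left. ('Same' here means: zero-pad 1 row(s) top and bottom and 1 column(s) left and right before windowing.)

The receptive field on the zero-padded input at this output position is [2 5 0 / 2 2 0 / 2 1 0]. Elementwise product with the kernel and sum: 2·-1 + 5·-1 + 0·1 + 2·1 + 2·2 + 2·1 + 1·-1 + 0·1.

0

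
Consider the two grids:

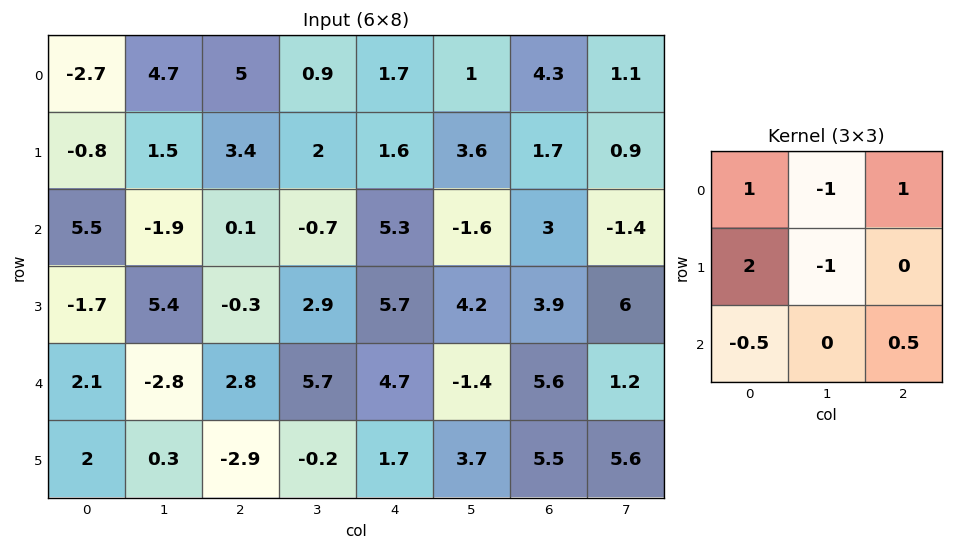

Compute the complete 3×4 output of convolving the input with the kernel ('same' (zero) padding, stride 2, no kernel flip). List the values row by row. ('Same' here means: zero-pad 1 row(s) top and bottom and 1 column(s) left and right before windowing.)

3.45 4.65 0.9 -3.65
-0.5 -5.05 -2.05 -2.5
5.15 -0.05 10.05 -1.15

Output[0,0]: The receptive field on the zero-padded input at this output position is [0 0 0 / 0 -2.7 4.7 / 0 -0.8 1.5]. Elementwise product with the kernel and sum: 0·1 + 0·-1 + 0·1 + 0·2 + -2.7·-1 + 0·-0.5 + 1.5·0.5.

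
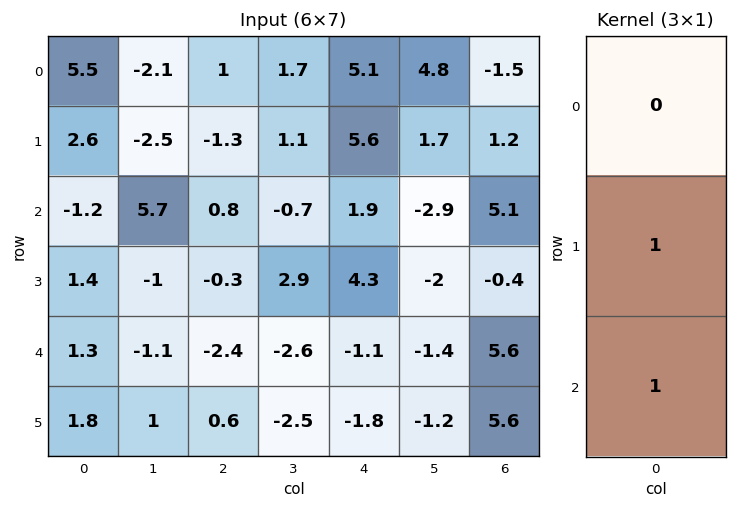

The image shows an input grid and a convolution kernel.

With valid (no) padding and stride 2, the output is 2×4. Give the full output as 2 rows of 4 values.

1.4 -0.5 7.5 6.3
2.7 -2.7 3.2 5.2

Output[0,0]: The receptive field on the input at this output position is [5.5 / 2.6 / -1.2]. Elementwise product with the kernel and sum: 2.6·1 + -1.2·1.
Output[0,1]: The receptive field on the input at this output position is [1 / -1.3 / 0.8]. Elementwise product with the kernel and sum: -1.3·1 + 0.8·1.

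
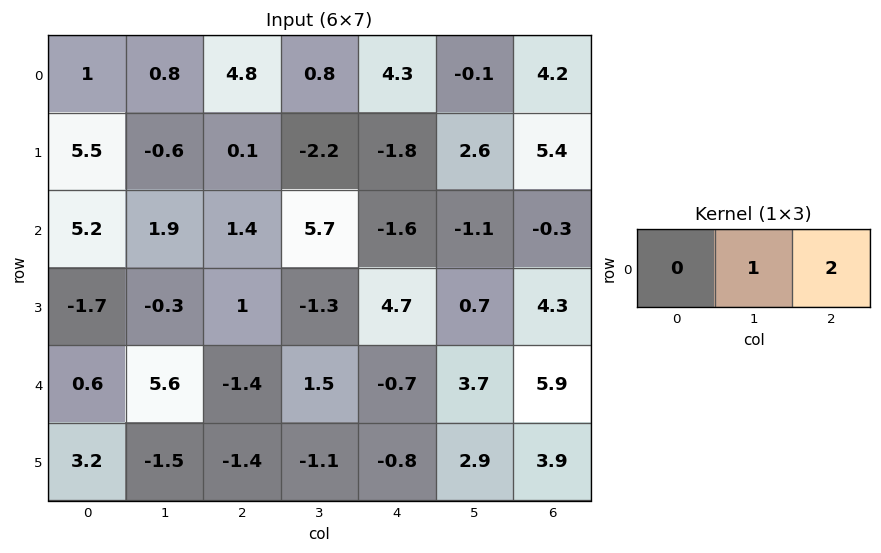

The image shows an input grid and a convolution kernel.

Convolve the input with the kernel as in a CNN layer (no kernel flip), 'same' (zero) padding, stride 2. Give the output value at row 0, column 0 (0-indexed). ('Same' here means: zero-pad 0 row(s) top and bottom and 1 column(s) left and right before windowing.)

2.6

The receptive field on the zero-padded input at this output position is [0 1 0.8]. Elementwise product with the kernel and sum: 1·1 + 0.8·2.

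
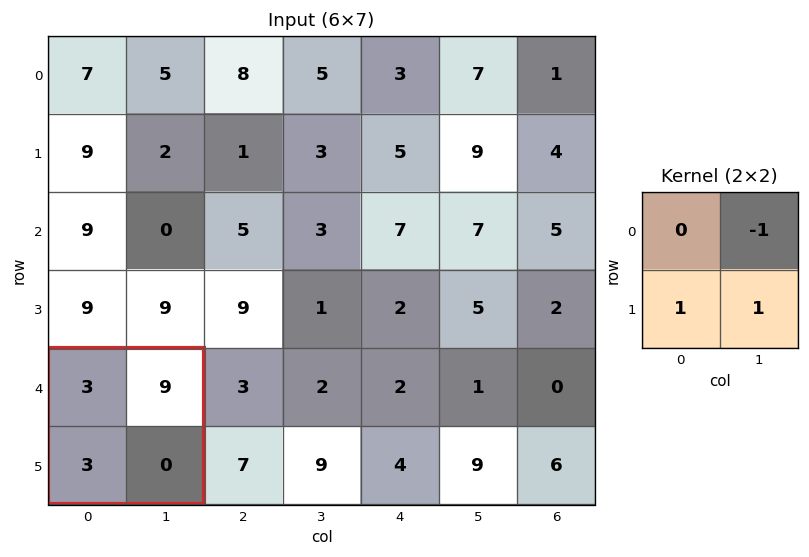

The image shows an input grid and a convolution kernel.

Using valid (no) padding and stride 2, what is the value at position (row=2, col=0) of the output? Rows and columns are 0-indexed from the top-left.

-6

The receptive field on the input at this output position is [3 9 / 3 0]. Elementwise product with the kernel and sum: 9·-1 + 3·1 + 0·1.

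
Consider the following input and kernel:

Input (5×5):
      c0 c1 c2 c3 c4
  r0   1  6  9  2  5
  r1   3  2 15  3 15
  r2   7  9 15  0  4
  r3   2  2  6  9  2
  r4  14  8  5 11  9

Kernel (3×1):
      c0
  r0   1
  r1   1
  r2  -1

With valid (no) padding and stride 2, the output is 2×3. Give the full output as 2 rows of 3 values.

Output[0,0]: The receptive field on the input at this output position is [1 / 3 / 7]. Elementwise product with the kernel and sum: 1·1 + 3·1 + 7·-1.
Output[0,1]: The receptive field on the input at this output position is [9 / 15 / 15]. Elementwise product with the kernel and sum: 9·1 + 15·1 + 15·-1.

-3 9 16
-5 16 -3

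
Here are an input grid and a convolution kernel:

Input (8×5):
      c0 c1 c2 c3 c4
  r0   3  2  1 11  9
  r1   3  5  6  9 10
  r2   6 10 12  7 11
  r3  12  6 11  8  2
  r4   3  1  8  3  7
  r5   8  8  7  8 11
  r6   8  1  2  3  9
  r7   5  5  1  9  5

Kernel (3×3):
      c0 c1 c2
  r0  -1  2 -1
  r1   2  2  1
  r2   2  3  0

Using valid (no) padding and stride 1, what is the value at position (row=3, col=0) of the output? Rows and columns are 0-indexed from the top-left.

The receptive field on the input at this output position is [12 6 11 / 3 1 8 / 8 8 7]. Elementwise product with the kernel and sum: 12·-1 + 6·2 + 11·-1 + 3·2 + 1·2 + 8·1 + 8·2 + 8·3.

45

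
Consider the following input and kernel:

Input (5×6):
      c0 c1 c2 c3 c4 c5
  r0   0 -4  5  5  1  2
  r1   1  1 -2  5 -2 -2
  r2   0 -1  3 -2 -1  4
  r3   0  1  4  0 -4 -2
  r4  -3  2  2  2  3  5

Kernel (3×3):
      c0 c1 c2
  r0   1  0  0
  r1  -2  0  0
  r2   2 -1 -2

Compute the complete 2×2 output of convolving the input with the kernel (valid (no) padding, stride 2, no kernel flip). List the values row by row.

Output[0,0]: The receptive field on the input at this output position is [0 -4 5 / 1 1 -2 / 0 -1 3]. Elementwise product with the kernel and sum: 0·1 + 1·-2 + 0·2 + -1·-1 + 3·-2.

-7 19
-12 -9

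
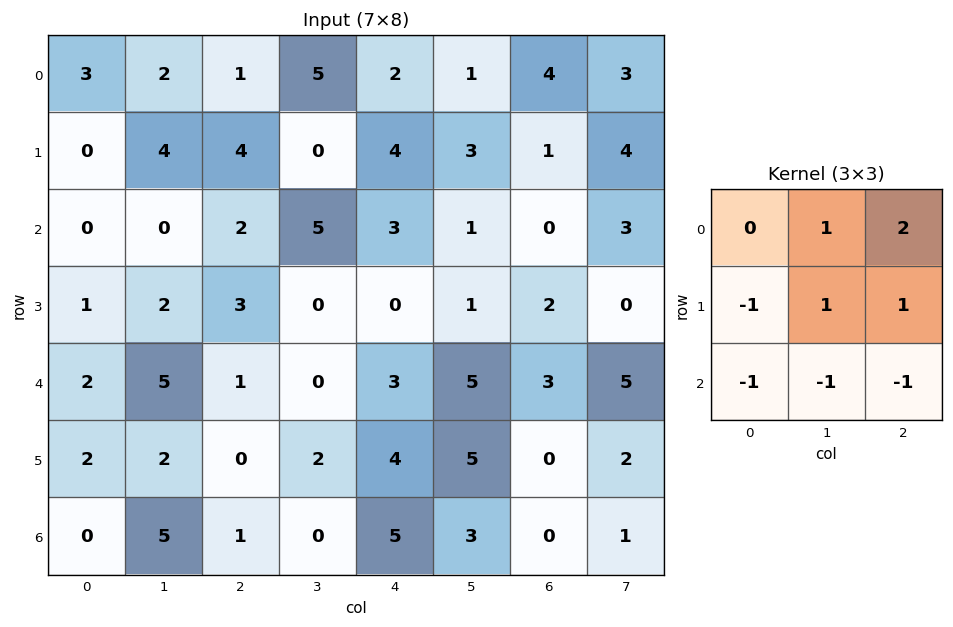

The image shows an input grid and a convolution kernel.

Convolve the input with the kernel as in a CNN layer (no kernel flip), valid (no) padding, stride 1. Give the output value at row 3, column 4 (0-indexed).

1

The receptive field on the input at this output position is [0 1 2 / 3 5 3 / 4 5 0]. Elementwise product with the kernel and sum: 1·1 + 2·2 + 3·-1 + 5·1 + 3·1 + 4·-1 + 5·-1 + 0·-1.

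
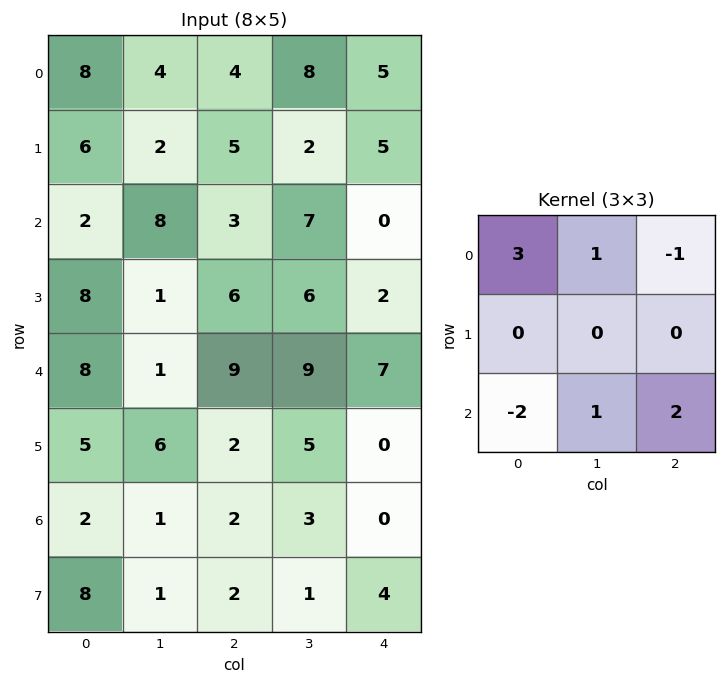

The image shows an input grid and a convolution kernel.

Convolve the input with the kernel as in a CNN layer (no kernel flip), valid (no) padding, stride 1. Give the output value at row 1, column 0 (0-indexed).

12

The receptive field on the input at this output position is [6 2 5 / 2 8 3 / 8 1 6]. Elementwise product with the kernel and sum: 6·3 + 2·1 + 5·-1 + 8·-2 + 1·1 + 6·2.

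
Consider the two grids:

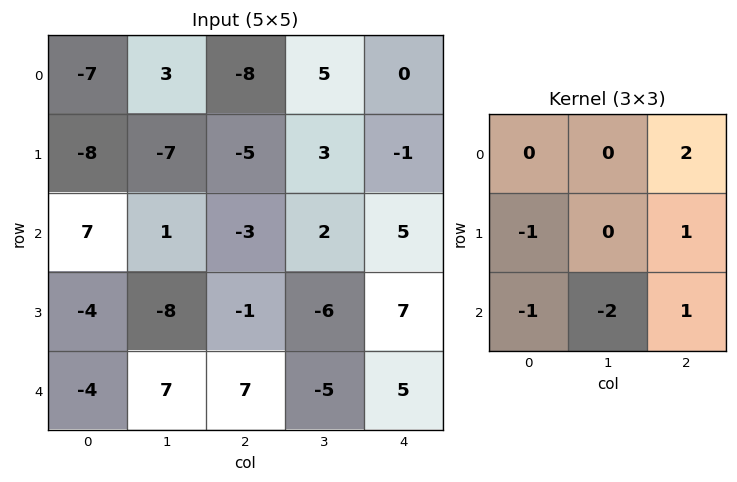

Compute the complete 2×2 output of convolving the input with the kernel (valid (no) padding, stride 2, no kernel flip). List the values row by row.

-25 8
-6 26

Output[0,0]: The receptive field on the input at this output position is [-7 3 -8 / -8 -7 -5 / 7 1 -3]. Elementwise product with the kernel and sum: -8·2 + -8·-1 + -5·1 + 7·-1 + 1·-2 + -3·1.
Output[0,1]: The receptive field on the input at this output position is [-8 5 0 / -5 3 -1 / -3 2 5]. Elementwise product with the kernel and sum: 0·2 + -5·-1 + -1·1 + -3·-1 + 2·-2 + 5·1.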